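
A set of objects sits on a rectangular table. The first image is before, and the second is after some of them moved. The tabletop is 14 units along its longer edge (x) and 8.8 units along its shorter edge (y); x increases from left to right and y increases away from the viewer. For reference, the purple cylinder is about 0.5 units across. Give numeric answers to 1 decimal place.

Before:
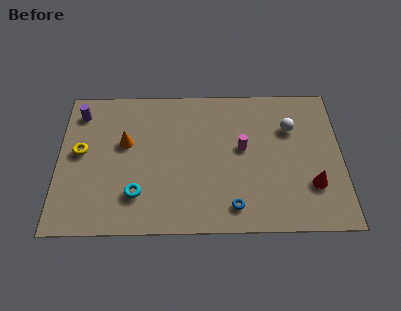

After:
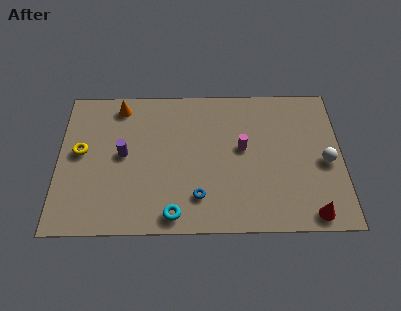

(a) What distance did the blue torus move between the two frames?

1.8

The blue torus was near (8.6, 1.4) before and (6.9, 2.0) after, so it travelled √(1.7² + 0.6²) ≈ 1.8 units.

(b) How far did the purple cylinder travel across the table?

3.4

From (1.0, 7.2) to (3.2, 4.6), the purple cylinder covered √(2.2² + 2.6²) ≈ 3.4 units.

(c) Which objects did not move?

the yellow torus and the magenta cylinder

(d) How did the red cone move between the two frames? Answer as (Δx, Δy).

(-0.1, -1.7)

From the two frames, the red cone sits at roughly (12.5, 2.6) before and (12.4, 0.9) after.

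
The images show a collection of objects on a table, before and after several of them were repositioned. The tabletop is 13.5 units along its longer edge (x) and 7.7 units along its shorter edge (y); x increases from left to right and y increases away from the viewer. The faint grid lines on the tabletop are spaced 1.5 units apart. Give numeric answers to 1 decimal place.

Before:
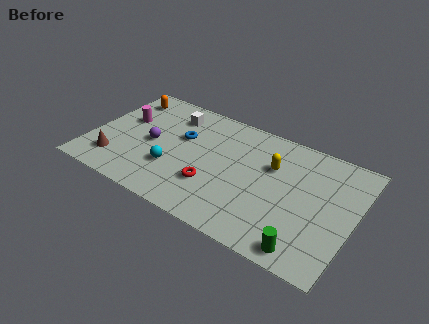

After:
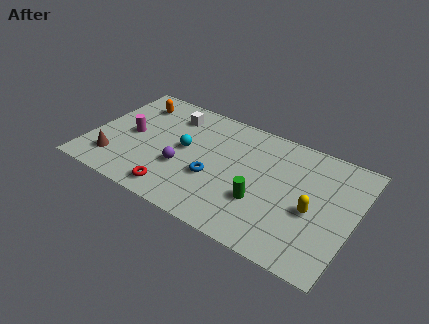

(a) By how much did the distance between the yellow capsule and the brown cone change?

+1.7

Before: roughly 8.4 units apart; after: 10.1. That's 1.7 units further apart.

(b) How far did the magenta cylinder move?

1.0

The magenta cylinder was near (1.5, 4.7) before and (2.0, 3.8) after, so it travelled √(0.5² + 0.9²) ≈ 1.0 units.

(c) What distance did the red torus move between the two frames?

2.1

The red torus was near (6.5, 2.4) before and (4.8, 1.1) after, so it travelled √(1.7² + 1.3²) ≈ 2.1 units.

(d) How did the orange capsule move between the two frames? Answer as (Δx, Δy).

(0.6, -0.2)

From the two frames, the orange capsule sits at roughly (1.2, 6.3) before and (1.8, 6.1) after.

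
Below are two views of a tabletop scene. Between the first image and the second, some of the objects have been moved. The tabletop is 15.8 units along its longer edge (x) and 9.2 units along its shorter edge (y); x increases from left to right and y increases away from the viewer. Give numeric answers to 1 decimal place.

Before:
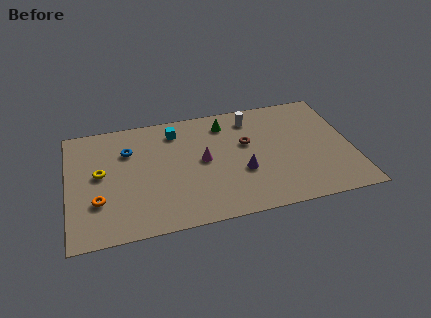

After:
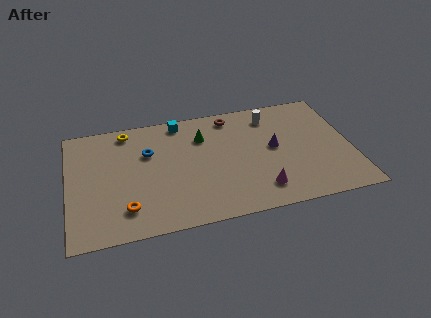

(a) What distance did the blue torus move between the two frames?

1.2

The blue torus moved from about (3.4, 6.5) to (4.5, 6.1), a distance of √(1.1² + 0.4²) ≈ 1.2.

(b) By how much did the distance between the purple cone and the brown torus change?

+1.6

The distance was about 2.2 in the first image and 3.8 in the second, so they moved 1.6 units further apart.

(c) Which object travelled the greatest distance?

the magenta cone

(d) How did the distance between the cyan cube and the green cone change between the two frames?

-0.9

Before: roughly 2.8 units apart; after: 1.9. That's 0.9 units closer together.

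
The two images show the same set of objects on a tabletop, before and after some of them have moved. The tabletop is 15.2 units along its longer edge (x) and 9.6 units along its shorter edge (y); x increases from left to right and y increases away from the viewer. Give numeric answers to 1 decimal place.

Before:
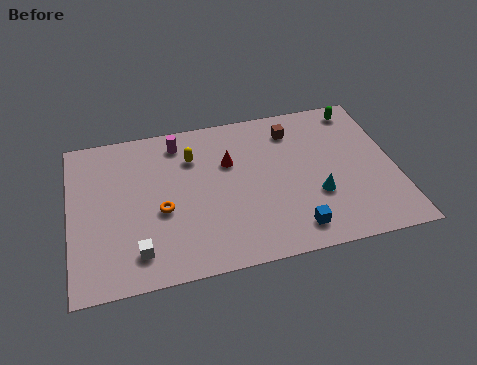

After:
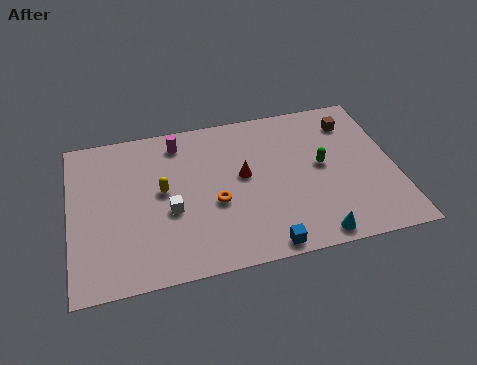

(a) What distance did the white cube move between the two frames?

2.6

The white cube moved from about (3.0, 1.8) to (4.6, 3.9), a distance of √(1.6² + 2.1²) ≈ 2.6.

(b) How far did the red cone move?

1.2

From (7.5, 6.3) to (8.1, 5.3), the red cone covered √(0.6² + 1.0²) ≈ 1.2 units.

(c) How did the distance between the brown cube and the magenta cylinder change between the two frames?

+2.8

They were about 5.4 units apart before and 8.2 after — 2.8 units further apart.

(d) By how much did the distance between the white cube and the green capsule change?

-5.4

Before: roughly 12.7 units apart; after: 7.3. That's 5.4 units closer together.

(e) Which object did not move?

the magenta cylinder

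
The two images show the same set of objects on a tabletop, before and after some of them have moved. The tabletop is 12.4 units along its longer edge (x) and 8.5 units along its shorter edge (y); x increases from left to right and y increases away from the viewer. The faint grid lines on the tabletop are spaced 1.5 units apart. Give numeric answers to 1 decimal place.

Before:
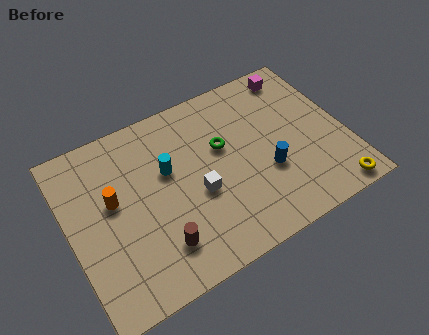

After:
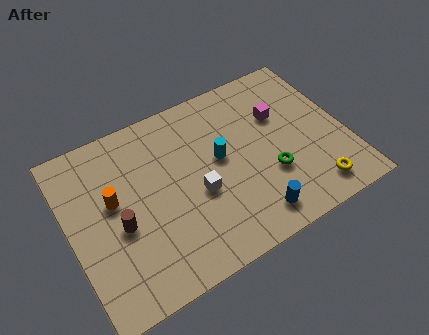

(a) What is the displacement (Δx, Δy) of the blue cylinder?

(-1.0, -1.8)

The blue cylinder was at about (8.7, 3.1) and moved to about (7.7, 1.3).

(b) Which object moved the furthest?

the green torus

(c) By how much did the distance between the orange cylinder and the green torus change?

+2.1

They were about 5.0 units apart before and 7.1 after — 2.1 units further apart.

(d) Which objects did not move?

the white cube and the orange cylinder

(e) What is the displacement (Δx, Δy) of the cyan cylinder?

(2.3, -0.5)

The cyan cylinder was at about (4.5, 5.2) and moved to about (6.8, 4.7).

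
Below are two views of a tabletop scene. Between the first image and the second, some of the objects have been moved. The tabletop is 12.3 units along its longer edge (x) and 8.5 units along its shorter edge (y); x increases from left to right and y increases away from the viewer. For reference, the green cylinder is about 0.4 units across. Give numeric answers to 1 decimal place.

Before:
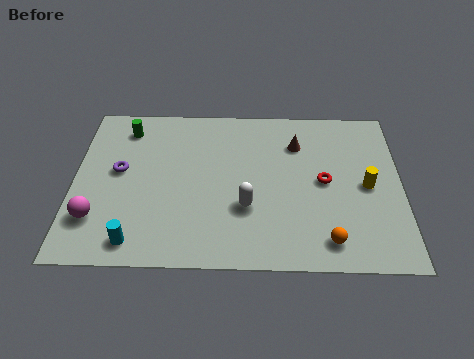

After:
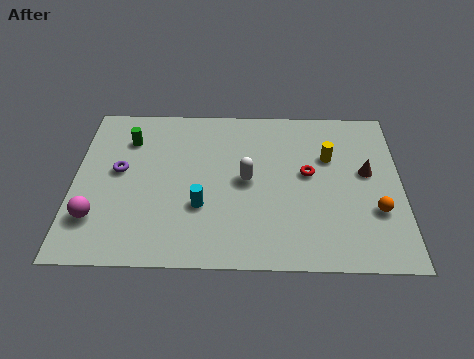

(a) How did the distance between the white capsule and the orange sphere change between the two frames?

+1.6

The distance was about 3.4 in the first image and 5.0 in the second, so they moved 1.6 units further apart.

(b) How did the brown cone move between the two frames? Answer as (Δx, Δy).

(2.6, -1.5)

From the two frames, the brown cone sits at roughly (8.4, 6.3) before and (11.0, 4.8) after.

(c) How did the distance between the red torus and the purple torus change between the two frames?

-0.6

Before: roughly 7.7 units apart; after: 7.1. That's 0.6 units closer together.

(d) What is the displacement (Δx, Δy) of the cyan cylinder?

(2.4, 1.8)

The cyan cylinder started near (2.4, 1.1) and ended near (4.8, 2.9).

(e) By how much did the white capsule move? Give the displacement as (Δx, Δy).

(0.0, 1.4)

The white capsule was at about (6.5, 2.9) and moved to about (6.5, 4.3).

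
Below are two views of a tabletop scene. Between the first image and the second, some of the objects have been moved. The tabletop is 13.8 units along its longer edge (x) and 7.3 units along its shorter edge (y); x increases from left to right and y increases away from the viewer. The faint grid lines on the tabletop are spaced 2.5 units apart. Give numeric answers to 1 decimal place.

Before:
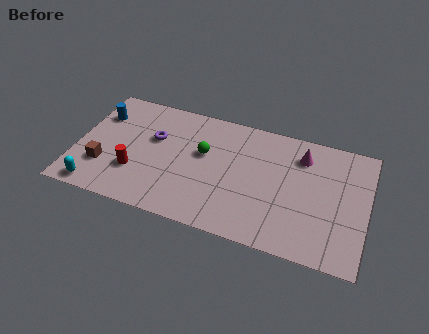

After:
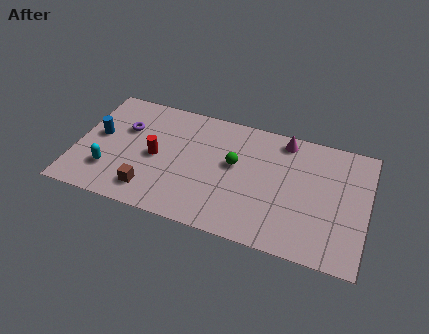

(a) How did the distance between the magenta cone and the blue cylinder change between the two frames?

-0.7

Before: roughly 9.7 units apart; after: 9.0. That's 0.7 units closer together.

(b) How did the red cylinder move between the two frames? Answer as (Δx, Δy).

(0.9, 1.2)

From the two frames, the red cylinder sits at roughly (2.9, 2.3) before and (3.8, 3.5) after.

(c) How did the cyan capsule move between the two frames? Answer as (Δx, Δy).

(0.5, 1.2)

The cyan capsule was at about (1.2, 0.8) and moved to about (1.7, 2.0).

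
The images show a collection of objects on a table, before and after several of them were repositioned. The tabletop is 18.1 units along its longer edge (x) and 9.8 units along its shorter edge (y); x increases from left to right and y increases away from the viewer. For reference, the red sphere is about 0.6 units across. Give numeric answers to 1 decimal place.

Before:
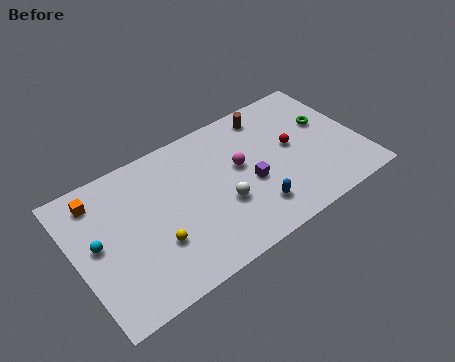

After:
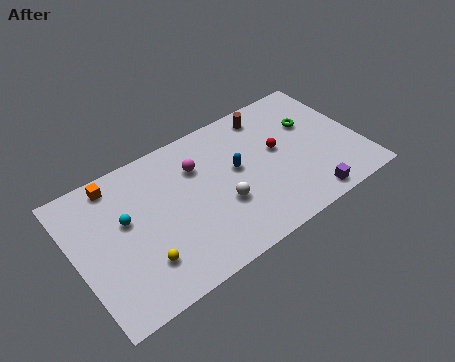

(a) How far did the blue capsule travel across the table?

3.3

The blue capsule was near (10.8, 2.2) before and (10.3, 5.5) after, so it travelled √(0.5² + 3.3²) ≈ 3.3 units.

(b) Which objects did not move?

the white sphere and the brown cylinder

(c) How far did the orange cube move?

1.3

The orange cube moved from about (1.8, 8.1) to (3.0, 8.6), a distance of √(1.2² + 0.5²) ≈ 1.3.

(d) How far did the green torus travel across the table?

1.0

The green torus moved from about (16.3, 6.0) to (15.4, 6.4), a distance of √(0.9² + 0.4²) ≈ 1.0.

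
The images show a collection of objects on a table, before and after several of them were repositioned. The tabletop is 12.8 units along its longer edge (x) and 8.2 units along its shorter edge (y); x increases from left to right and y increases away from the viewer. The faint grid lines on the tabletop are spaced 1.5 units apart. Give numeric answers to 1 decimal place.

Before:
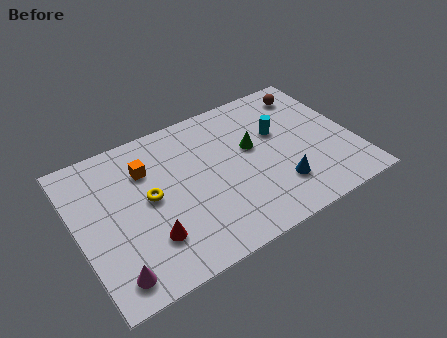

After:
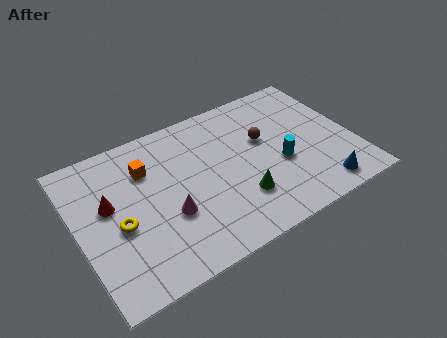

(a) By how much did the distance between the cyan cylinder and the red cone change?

+0.8

The distance was about 7.1 in the first image and 7.9 in the second, so they moved 0.8 units further apart.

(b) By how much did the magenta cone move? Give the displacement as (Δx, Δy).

(2.8, 1.8)

From the two frames, the magenta cone sits at roughly (1.2, 1.2) before and (4.0, 3.0) after.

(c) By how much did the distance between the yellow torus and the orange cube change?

+1.3

The distance was about 1.6 in the first image and 2.9 in the second, so they moved 1.3 units further apart.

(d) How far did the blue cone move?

2.1

The blue cone was near (9.0, 2.1) before and (10.8, 1.1) after, so it travelled √(1.8² + 1.0²) ≈ 2.1 units.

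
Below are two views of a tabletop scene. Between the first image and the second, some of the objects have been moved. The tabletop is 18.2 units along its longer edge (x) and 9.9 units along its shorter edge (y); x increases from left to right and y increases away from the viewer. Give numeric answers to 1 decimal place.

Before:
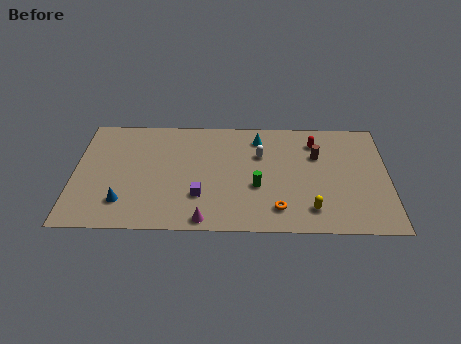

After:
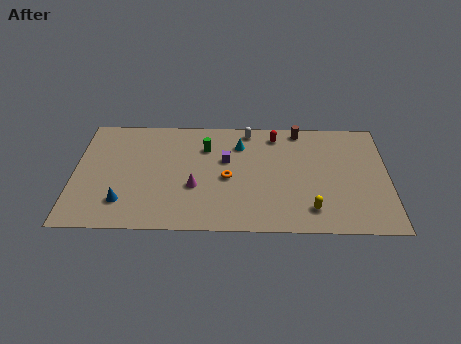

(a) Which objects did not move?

the yellow capsule and the blue cone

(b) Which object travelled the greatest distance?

the green cylinder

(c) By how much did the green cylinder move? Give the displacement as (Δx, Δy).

(-3.0, 3.4)

From the two frames, the green cylinder sits at roughly (10.6, 3.8) before and (7.6, 7.2) after.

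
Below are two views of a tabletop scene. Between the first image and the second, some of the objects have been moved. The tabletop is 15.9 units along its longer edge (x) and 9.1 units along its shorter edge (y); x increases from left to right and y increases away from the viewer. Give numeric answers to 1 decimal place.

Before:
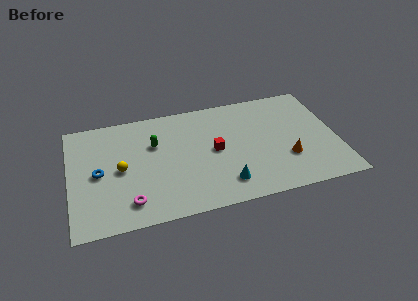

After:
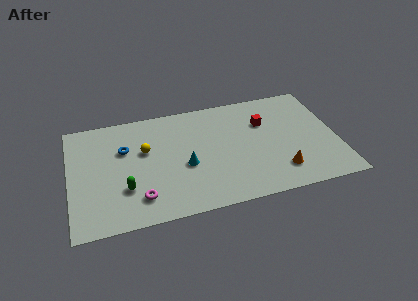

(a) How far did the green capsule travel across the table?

3.7

The green capsule was near (5.1, 6.0) before and (3.2, 2.8) after, so it travelled √(1.9² + 3.2²) ≈ 3.7 units.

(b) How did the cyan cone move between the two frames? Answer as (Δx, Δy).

(-2.2, 2.0)

The cyan cone was at about (9.0, 1.8) and moved to about (6.8, 3.8).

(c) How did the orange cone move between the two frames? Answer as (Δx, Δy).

(-0.5, -0.9)

The orange cone started near (12.8, 2.9) and ended near (12.3, 2.0).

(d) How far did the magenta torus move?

0.6

The magenta torus moved from about (3.4, 1.7) to (4.0, 1.9), a distance of √(0.6² + 0.2²) ≈ 0.6.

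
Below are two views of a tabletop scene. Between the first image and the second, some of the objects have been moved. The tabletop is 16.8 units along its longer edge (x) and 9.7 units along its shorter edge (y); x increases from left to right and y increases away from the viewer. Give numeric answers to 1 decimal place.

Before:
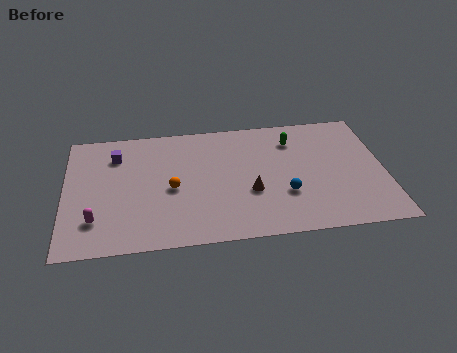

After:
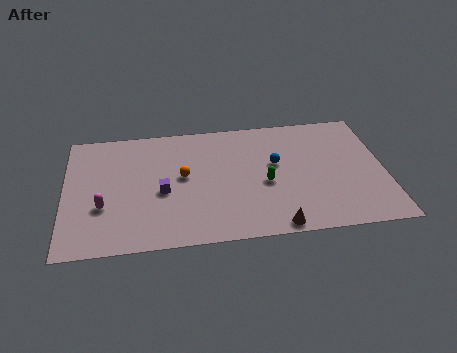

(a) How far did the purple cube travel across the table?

4.0

From (2.7, 7.4) to (5.1, 4.2), the purple cube covered √(2.4² + 3.2²) ≈ 4.0 units.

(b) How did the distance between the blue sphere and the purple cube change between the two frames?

-3.6

Before: roughly 9.8 units apart; after: 6.2. That's 3.6 units closer together.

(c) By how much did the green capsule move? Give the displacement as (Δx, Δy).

(-1.6, -3.3)

The green capsule was at about (12.1, 7.5) and moved to about (10.5, 4.2).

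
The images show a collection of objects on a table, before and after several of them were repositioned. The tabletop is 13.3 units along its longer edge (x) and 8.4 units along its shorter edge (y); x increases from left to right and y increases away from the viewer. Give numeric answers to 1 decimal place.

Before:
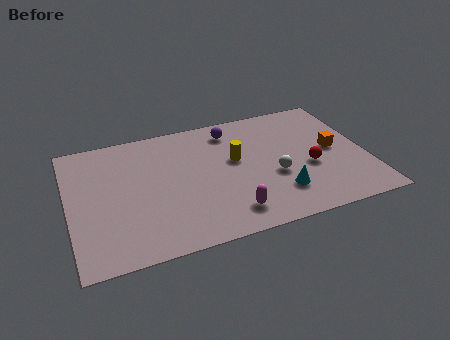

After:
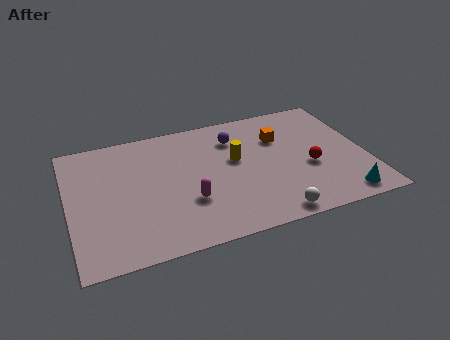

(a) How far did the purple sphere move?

0.6

The purple sphere moved from about (7.5, 7.0) to (7.6, 6.4), a distance of √(0.1² + 0.6²) ≈ 0.6.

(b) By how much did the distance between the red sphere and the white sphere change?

+1.7

The distance was about 1.6 in the first image and 3.3 in the second, so they moved 1.7 units further apart.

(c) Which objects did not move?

the yellow cylinder and the red sphere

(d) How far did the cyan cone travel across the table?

2.9

The cyan cone moved from about (9.2, 2.1) to (11.9, 1.0), a distance of √(2.7² + 1.1²) ≈ 2.9.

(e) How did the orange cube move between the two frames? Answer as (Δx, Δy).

(-2.3, 1.5)

From the two frames, the orange cube sits at roughly (11.9, 4.3) before and (9.6, 5.8) after.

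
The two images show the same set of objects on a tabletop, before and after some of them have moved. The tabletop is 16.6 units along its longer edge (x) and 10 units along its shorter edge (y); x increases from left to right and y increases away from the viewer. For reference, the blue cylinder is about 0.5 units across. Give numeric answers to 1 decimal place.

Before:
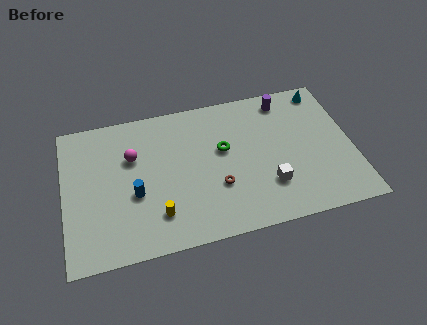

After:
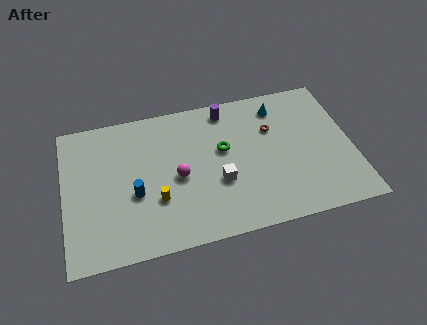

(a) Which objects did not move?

the green torus and the blue cylinder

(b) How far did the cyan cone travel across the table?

2.8

The cyan cone moved from about (15.3, 8.8) to (12.6, 8.2), a distance of √(2.7² + 0.6²) ≈ 2.8.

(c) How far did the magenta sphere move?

3.2

From (4.0, 6.6) to (6.5, 4.6), the magenta sphere covered √(2.5² + 2.0²) ≈ 3.2 units.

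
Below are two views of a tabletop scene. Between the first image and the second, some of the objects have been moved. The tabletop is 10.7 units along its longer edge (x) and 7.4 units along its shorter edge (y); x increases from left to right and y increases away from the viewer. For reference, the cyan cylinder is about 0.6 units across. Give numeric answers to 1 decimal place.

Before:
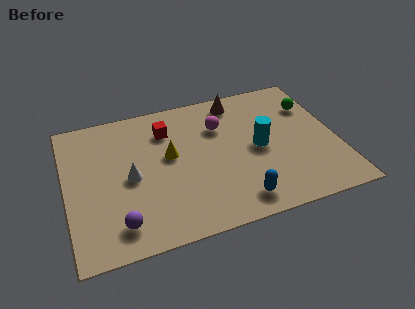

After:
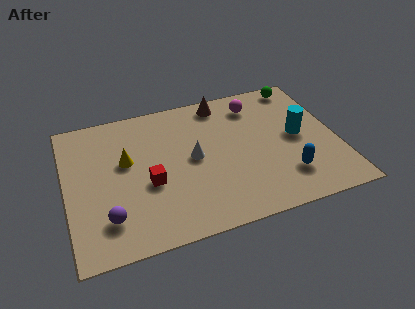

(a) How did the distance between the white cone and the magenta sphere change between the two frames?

-0.6

Before: roughly 4.1 units apart; after: 3.5. That's 0.6 units closer together.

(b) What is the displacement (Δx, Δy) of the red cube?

(-0.9, -2.6)

From the two frames, the red cube sits at roughly (4.1, 5.6) before and (3.2, 3.0) after.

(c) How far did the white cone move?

2.5

From (2.5, 3.5) to (5.0, 3.8), the white cone covered √(2.5² + 0.3²) ≈ 2.5 units.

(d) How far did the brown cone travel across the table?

0.6

From (7.0, 6.4) to (6.4, 6.5), the brown cone covered √(0.6² + 0.1²) ≈ 0.6 units.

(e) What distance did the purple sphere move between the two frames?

0.6

From (1.9, 1.3) to (1.5, 1.7), the purple sphere covered √(0.4² + 0.4²) ≈ 0.6 units.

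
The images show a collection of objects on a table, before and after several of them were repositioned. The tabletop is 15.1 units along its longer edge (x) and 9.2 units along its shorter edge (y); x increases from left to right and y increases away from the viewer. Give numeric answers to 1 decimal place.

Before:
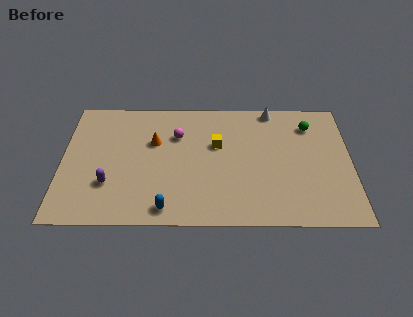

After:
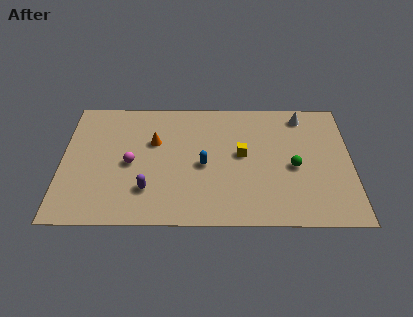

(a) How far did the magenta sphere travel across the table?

3.2

From (6.0, 6.4) to (3.6, 4.3), the magenta sphere covered √(2.4² + 2.1²) ≈ 3.2 units.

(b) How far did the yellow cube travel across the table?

1.5

The yellow cube moved from about (8.1, 5.7) to (9.4, 5.0), a distance of √(1.3² + 0.7²) ≈ 1.5.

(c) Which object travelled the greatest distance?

the blue capsule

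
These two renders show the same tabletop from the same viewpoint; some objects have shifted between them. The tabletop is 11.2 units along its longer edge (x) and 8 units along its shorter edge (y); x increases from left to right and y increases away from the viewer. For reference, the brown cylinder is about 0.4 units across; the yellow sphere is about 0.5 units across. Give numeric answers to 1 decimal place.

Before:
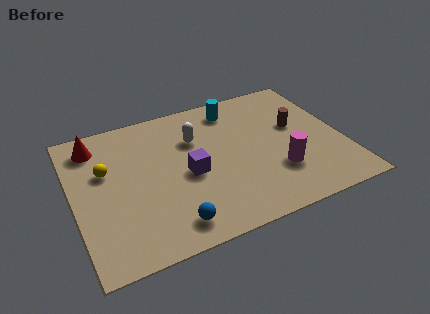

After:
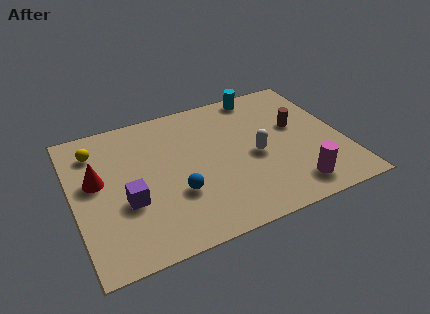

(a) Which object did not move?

the brown cylinder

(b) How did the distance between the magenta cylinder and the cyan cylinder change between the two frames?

+1.4

The distance was about 4.5 in the first image and 5.9 in the second, so they moved 1.4 units further apart.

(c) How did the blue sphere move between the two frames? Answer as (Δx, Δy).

(0.4, 1.5)

From the two frames, the blue sphere sits at roughly (3.7, 1.2) before and (4.1, 2.7) after.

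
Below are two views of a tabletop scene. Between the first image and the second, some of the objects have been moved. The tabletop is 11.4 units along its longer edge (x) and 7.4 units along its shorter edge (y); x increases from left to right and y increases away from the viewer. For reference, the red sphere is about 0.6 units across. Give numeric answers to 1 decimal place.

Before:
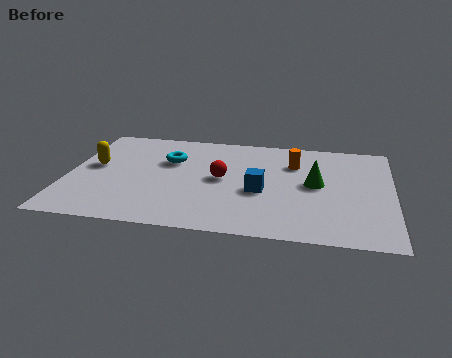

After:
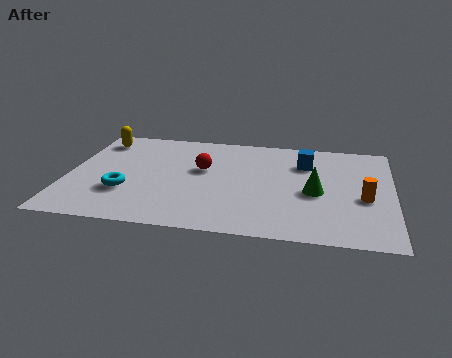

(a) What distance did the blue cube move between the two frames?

2.7

The blue cube was near (6.8, 3.1) before and (8.3, 5.4) after, so it travelled √(1.5² + 2.3²) ≈ 2.7 units.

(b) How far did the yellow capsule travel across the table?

2.0

The yellow capsule moved from about (0.9, 4.1) to (0.9, 6.1), a distance of √(0.0² + 2.0²) ≈ 2.0.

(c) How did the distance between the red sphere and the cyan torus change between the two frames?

+1.1

Before: roughly 2.2 units apart; after: 3.3. That's 1.1 units further apart.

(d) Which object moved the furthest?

the orange cylinder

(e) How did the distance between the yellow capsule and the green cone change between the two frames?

+0.5

The distance was about 7.8 in the first image and 8.3 in the second, so they moved 0.5 units further apart.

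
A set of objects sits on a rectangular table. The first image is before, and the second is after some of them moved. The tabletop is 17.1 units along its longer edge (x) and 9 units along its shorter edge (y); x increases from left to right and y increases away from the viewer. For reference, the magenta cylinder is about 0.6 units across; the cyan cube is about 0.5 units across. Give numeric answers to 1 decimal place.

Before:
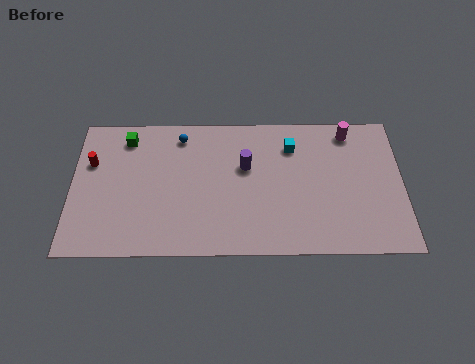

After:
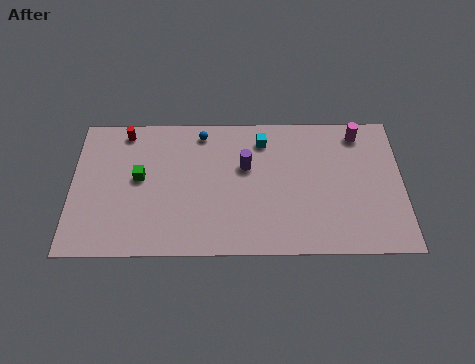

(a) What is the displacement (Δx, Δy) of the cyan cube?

(-1.5, 0.4)

The cyan cube started near (11.4, 6.9) and ended near (9.9, 7.3).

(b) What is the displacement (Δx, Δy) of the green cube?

(0.7, -2.6)

The green cube started near (2.8, 7.5) and ended near (3.5, 4.9).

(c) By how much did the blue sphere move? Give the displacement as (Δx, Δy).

(1.1, 0.2)

From the two frames, the blue sphere sits at roughly (5.6, 7.6) before and (6.7, 7.8) after.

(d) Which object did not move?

the purple cylinder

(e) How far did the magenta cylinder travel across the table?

0.5

The magenta cylinder was near (14.4, 7.8) before and (14.9, 7.7) after, so it travelled √(0.5² + 0.1²) ≈ 0.5 units.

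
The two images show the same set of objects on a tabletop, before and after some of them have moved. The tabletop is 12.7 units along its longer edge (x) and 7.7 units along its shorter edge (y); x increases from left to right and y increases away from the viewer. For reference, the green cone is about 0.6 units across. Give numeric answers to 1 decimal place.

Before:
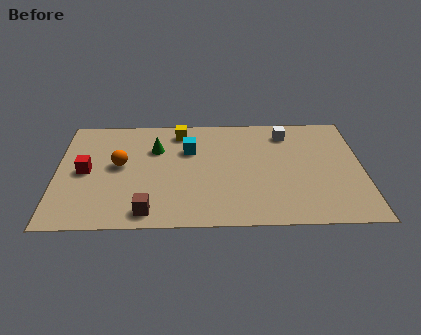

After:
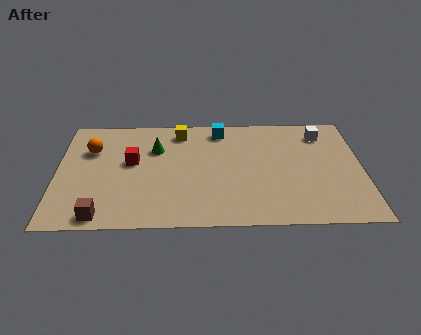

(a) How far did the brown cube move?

1.9

The brown cube was near (3.8, 1.0) before and (1.9, 0.8) after, so it travelled √(1.9² + 0.2²) ≈ 1.9 units.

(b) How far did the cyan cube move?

1.9

From (5.5, 5.2) to (6.8, 6.6), the cyan cube covered √(1.3² + 1.4²) ≈ 1.9 units.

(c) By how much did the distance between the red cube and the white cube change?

-0.6

The distance was about 8.8 in the first image and 8.2 in the second, so they moved 0.6 units closer together.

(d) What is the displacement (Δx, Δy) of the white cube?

(1.5, -0.1)

The white cube was at about (9.6, 6.3) and moved to about (11.1, 6.2).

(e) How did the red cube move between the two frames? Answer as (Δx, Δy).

(1.9, 0.6)

From the two frames, the red cube sits at roughly (1.2, 3.8) before and (3.1, 4.4) after.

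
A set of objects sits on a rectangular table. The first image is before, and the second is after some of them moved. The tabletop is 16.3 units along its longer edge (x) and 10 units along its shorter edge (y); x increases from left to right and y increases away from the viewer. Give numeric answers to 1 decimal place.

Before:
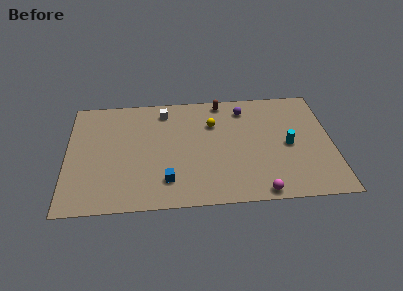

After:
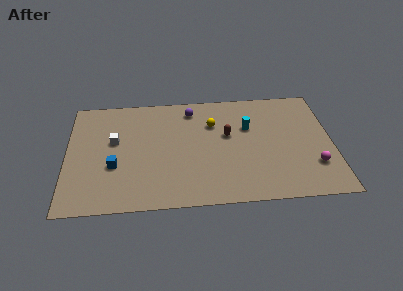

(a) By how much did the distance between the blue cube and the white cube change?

-4.0

The distance was about 6.2 in the first image and 2.2 in the second, so they moved 4.0 units closer together.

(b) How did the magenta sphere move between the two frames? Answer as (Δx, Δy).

(3.4, 2.0)

The magenta sphere was at about (11.7, 0.8) and moved to about (15.1, 2.8).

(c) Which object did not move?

the yellow sphere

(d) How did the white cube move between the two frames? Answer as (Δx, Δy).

(-3.1, -2.5)

The white cube was at about (6.0, 8.4) and moved to about (2.9, 5.9).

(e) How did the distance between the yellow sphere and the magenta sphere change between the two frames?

+0.6

The distance was about 6.8 in the first image and 7.4 in the second, so they moved 0.6 units further apart.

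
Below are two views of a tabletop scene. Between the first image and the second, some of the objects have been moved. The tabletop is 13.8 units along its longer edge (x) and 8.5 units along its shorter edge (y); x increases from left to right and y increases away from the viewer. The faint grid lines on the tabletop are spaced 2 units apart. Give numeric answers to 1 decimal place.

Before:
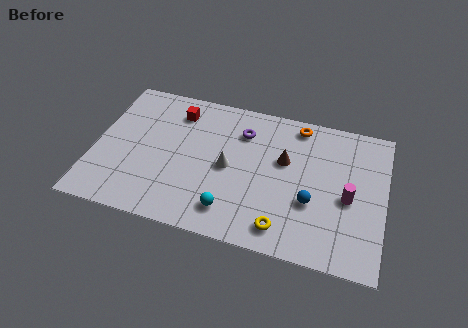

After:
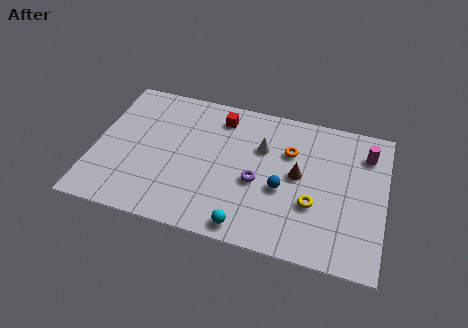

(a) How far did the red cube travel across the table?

2.1

From (3.7, 6.8) to (5.8, 7.0), the red cube covered √(2.1² + 0.2²) ≈ 2.1 units.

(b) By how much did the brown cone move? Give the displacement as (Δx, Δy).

(0.7, -0.7)

From the two frames, the brown cone sits at roughly (9.0, 5.2) before and (9.7, 4.5) after.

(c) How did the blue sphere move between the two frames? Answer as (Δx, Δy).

(-1.4, 0.4)

The blue sphere was at about (10.4, 3.1) and moved to about (9.0, 3.5).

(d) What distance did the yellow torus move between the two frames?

2.1

From (9.2, 1.3) to (10.5, 3.0), the yellow torus covered √(1.3² + 1.7²) ≈ 2.1 units.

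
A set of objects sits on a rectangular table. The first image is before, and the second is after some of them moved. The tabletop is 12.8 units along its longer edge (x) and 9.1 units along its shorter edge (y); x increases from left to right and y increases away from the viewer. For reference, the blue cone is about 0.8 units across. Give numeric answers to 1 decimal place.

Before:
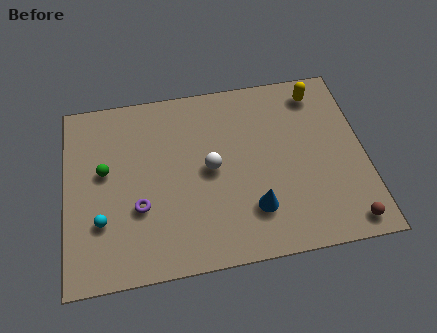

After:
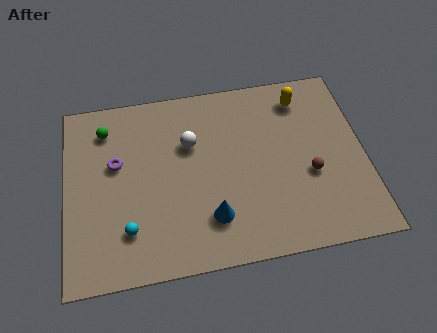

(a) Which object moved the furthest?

the brown sphere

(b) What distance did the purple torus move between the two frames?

2.5

From (3.1, 3.2) to (2.2, 5.5), the purple torus covered √(0.9² + 2.3²) ≈ 2.5 units.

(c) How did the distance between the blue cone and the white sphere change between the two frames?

+1.0

The distance was about 2.9 in the first image and 3.9 in the second, so they moved 1.0 units further apart.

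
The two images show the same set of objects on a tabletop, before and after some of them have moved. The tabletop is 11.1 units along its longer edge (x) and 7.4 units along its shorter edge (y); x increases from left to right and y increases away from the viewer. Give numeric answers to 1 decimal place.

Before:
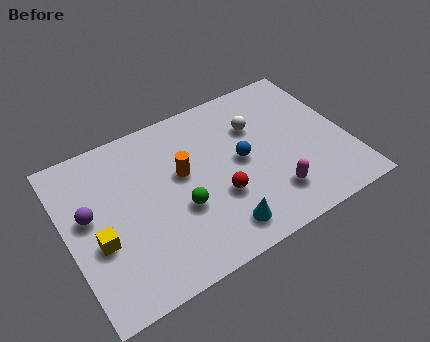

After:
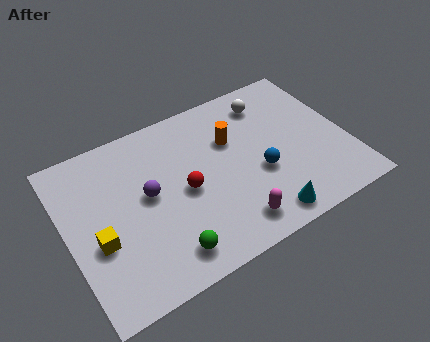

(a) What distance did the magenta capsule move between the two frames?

1.8

The magenta capsule moved from about (7.8, 1.7) to (6.1, 1.2), a distance of √(1.7² + 0.5²) ≈ 1.8.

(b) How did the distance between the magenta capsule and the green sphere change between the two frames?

-1.1

They were about 3.7 units apart before and 2.6 after — 1.1 units closer together.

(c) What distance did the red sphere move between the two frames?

1.5

The red sphere moved from about (5.8, 2.6) to (4.6, 3.5), a distance of √(1.2² + 0.9²) ≈ 1.5.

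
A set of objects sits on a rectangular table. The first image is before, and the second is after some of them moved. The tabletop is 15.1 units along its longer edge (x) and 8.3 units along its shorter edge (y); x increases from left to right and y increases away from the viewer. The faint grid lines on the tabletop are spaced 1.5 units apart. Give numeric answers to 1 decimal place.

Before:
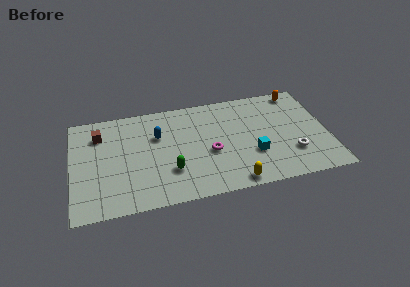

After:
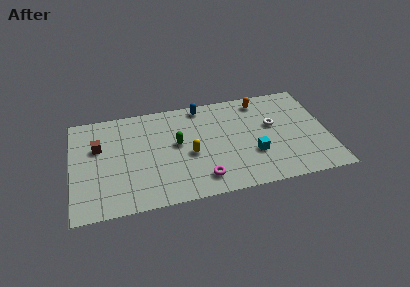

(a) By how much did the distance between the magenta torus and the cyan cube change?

+0.8

They were about 2.6 units apart before and 3.4 after — 0.8 units further apart.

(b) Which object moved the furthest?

the yellow capsule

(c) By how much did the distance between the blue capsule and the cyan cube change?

-0.7

Before: roughly 6.1 units apart; after: 5.4. That's 0.7 units closer together.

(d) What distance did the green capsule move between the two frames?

2.2

The green capsule moved from about (5.7, 2.5) to (6.2, 4.6), a distance of √(0.5² + 2.1²) ≈ 2.2.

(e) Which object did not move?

the cyan cube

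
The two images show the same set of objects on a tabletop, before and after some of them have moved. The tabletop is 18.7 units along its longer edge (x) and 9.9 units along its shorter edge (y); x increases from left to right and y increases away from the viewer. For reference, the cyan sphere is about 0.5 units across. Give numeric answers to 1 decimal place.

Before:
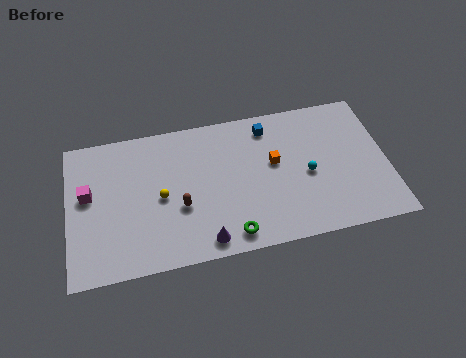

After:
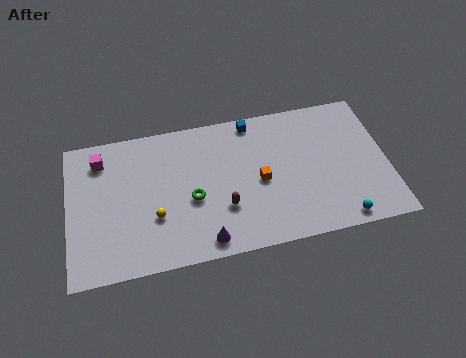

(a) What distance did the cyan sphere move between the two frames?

3.9

The cyan sphere was near (14.0, 4.5) before and (15.7, 1.0) after, so it travelled √(1.7² + 3.5²) ≈ 3.9 units.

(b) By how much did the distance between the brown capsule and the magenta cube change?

+2.9

They were about 5.6 units apart before and 8.5 after — 2.9 units further apart.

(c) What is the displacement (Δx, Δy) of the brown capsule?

(2.5, -0.6)

From the two frames, the brown capsule sits at roughly (6.5, 3.8) before and (9.0, 3.2) after.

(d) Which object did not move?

the purple cone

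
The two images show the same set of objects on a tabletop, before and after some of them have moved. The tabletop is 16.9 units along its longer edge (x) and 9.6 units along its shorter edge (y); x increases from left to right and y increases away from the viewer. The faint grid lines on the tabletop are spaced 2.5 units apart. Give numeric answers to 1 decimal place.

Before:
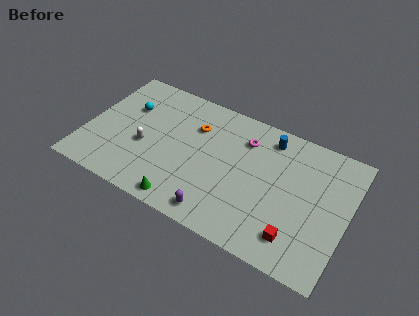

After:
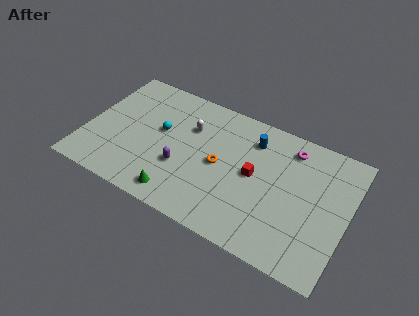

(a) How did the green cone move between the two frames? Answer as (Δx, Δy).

(-0.4, 0.3)

The green cone started near (6.9, 1.0) and ended near (6.5, 1.3).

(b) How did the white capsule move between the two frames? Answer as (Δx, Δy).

(2.6, 2.7)

The white capsule started near (3.9, 3.9) and ended near (6.5, 6.6).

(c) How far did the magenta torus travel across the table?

3.0

From (10.0, 7.3) to (12.9, 8.0), the magenta torus covered √(2.9² + 0.7²) ≈ 3.0 units.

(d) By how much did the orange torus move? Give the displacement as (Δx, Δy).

(1.9, -2.1)

The orange torus started near (6.8, 6.8) and ended near (8.7, 4.7).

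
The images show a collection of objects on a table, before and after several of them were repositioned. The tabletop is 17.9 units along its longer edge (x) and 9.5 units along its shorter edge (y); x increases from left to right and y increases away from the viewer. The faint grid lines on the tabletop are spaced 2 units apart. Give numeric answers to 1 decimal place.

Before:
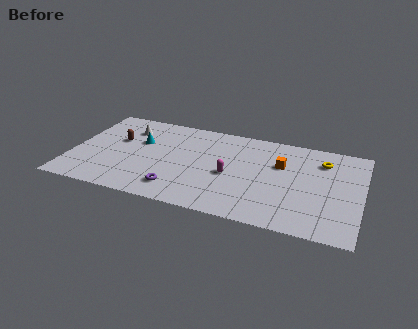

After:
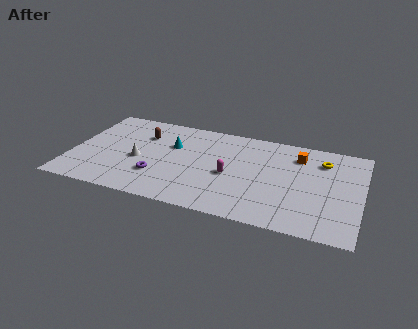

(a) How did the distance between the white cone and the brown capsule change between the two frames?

+1.2

The distance was about 1.5 in the first image and 2.7 in the second, so they moved 1.2 units further apart.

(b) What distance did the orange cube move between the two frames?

1.6

From (12.9, 6.2) to (13.9, 7.4), the orange cube covered √(1.0² + 1.2²) ≈ 1.6 units.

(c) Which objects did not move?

the magenta capsule and the yellow torus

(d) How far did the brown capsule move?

1.8

The brown capsule moved from about (2.7, 5.8) to (4.2, 6.8), a distance of √(1.5² + 1.0²) ≈ 1.8.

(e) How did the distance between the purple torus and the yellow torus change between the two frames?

+0.7

The distance was about 10.2 in the first image and 10.9 in the second, so they moved 0.7 units further apart.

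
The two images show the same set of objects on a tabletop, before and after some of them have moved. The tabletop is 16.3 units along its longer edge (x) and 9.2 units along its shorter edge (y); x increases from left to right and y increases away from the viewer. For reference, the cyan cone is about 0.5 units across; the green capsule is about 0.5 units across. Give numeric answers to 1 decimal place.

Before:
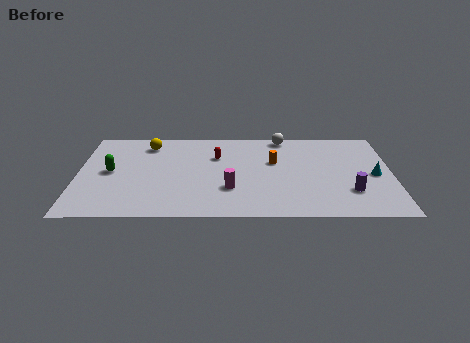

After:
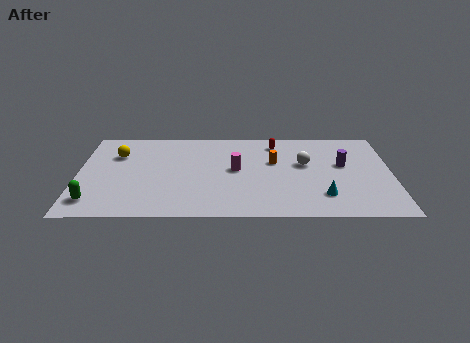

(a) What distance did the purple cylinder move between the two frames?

2.8

The purple cylinder was near (14.1, 2.6) before and (13.8, 5.4) after, so it travelled √(0.3² + 2.8²) ≈ 2.8 units.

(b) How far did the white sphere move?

3.1

The white sphere was near (10.7, 8.4) before and (11.8, 5.5) after, so it travelled √(1.1² + 2.9²) ≈ 3.1 units.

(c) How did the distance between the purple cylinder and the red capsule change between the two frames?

-3.6

They were about 7.8 units apart before and 4.2 after — 3.6 units closer together.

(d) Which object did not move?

the orange cylinder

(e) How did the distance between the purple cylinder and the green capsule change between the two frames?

+0.8

The distance was about 12.6 in the first image and 13.4 in the second, so they moved 0.8 units further apart.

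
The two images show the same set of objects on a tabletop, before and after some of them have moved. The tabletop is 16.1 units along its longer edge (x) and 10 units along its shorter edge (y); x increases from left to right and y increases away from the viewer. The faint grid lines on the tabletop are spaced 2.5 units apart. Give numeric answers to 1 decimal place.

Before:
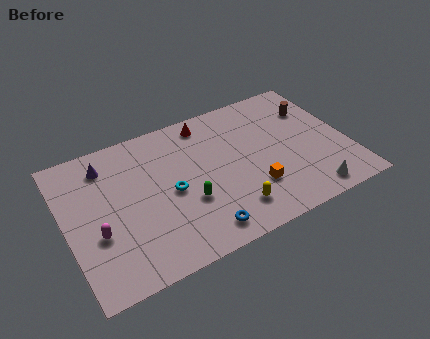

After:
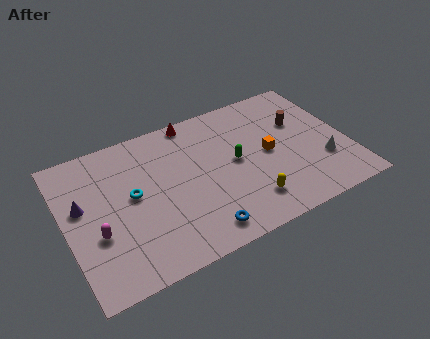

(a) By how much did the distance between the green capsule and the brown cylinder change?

-4.5

The distance was about 8.7 in the first image and 4.2 in the second, so they moved 4.5 units closer together.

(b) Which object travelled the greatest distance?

the green capsule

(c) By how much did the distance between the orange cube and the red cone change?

-0.4

The distance was about 6.1 in the first image and 5.7 in the second, so they moved 0.4 units closer together.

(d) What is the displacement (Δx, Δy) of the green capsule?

(3.0, 1.6)

The green capsule was at about (6.7, 3.6) and moved to about (9.7, 5.2).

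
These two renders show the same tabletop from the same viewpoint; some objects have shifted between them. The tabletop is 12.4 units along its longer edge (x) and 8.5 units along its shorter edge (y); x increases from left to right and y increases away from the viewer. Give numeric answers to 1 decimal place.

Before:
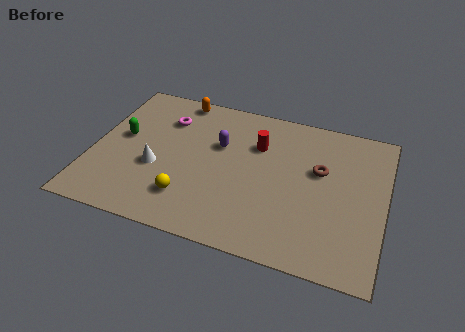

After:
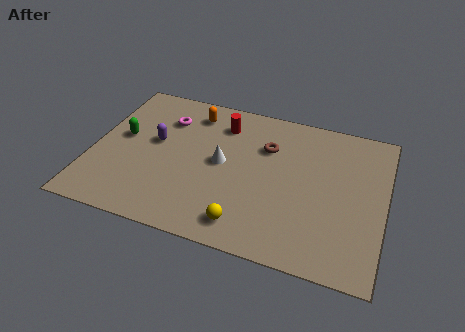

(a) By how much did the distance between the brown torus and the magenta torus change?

-2.4

The distance was about 6.8 in the first image and 4.4 in the second, so they moved 2.4 units closer together.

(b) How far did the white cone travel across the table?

2.9

The white cone moved from about (2.8, 3.3) to (5.5, 4.4), a distance of √(2.7² + 1.1²) ≈ 2.9.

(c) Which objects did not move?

the magenta torus and the green capsule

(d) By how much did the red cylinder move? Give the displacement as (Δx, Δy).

(-1.6, 0.8)

The red cylinder was at about (6.9, 5.9) and moved to about (5.3, 6.7).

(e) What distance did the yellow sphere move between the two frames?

2.6

From (4.3, 2.0) to (6.8, 1.3), the yellow sphere covered √(2.5² + 0.7²) ≈ 2.6 units.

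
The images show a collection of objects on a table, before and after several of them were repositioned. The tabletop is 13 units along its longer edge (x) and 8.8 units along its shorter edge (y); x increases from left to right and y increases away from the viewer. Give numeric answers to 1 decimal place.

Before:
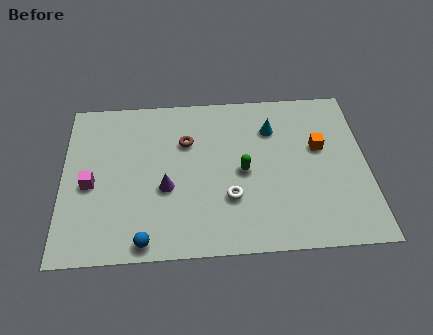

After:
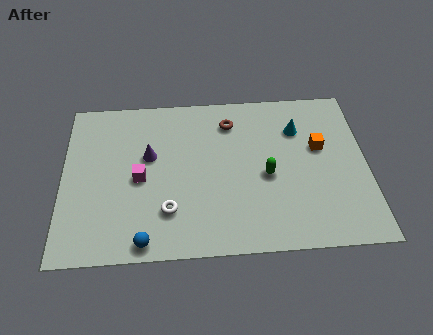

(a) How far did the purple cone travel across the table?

1.9

The purple cone was near (4.4, 3.5) before and (3.7, 5.3) after, so it travelled √(0.7² + 1.8²) ≈ 1.9 units.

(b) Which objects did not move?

the orange cube and the blue sphere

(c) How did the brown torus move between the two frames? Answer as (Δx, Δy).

(1.9, 1.0)

From the two frames, the brown torus sits at roughly (5.3, 6.0) before and (7.2, 7.0) after.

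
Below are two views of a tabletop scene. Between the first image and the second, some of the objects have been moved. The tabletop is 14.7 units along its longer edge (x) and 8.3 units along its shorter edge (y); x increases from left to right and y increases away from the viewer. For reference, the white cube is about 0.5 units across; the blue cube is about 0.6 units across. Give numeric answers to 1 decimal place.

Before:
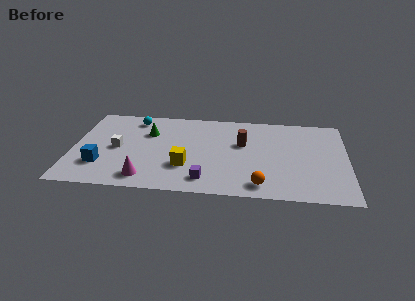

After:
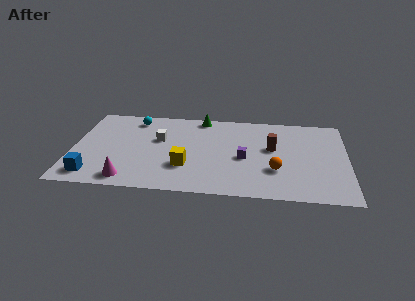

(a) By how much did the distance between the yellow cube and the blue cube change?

+0.6

They were about 4.5 units apart before and 5.1 after — 0.6 units further apart.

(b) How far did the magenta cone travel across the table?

0.9

The magenta cone was near (4.0, 1.3) before and (3.1, 1.1) after, so it travelled √(0.9² + 0.2²) ≈ 0.9 units.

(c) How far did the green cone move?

3.3

The green cone moved from about (4.0, 5.7) to (6.8, 7.5), a distance of √(2.8² + 1.8²) ≈ 3.3.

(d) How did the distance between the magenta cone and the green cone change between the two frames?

+3.0

Before: roughly 4.4 units apart; after: 7.4. That's 3.0 units further apart.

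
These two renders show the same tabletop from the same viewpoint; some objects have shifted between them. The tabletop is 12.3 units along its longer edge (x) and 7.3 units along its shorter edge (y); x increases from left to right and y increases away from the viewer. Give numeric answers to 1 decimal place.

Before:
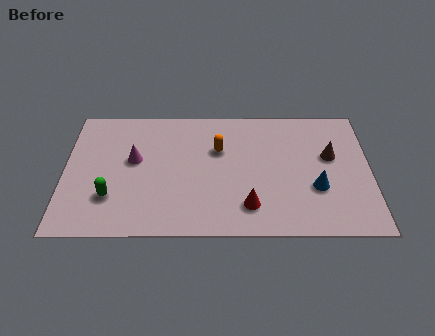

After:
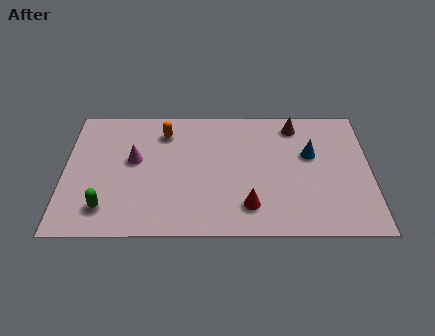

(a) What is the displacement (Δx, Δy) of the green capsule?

(-0.2, -0.6)

The green capsule was at about (1.9, 2.1) and moved to about (1.7, 1.5).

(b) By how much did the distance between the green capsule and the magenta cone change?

+0.6

They were about 2.3 units apart before and 2.9 after — 0.6 units further apart.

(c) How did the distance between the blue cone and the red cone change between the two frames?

+0.9

The distance was about 2.9 in the first image and 3.8 in the second, so they moved 0.9 units further apart.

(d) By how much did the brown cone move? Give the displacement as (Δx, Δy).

(-1.4, 1.8)

The brown cone started near (10.7, 4.4) and ended near (9.3, 6.2).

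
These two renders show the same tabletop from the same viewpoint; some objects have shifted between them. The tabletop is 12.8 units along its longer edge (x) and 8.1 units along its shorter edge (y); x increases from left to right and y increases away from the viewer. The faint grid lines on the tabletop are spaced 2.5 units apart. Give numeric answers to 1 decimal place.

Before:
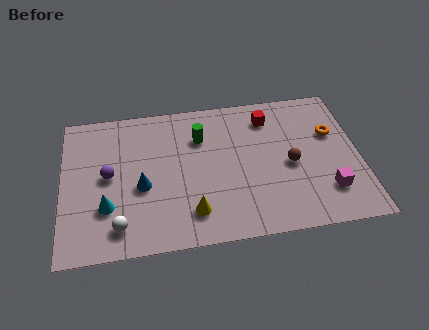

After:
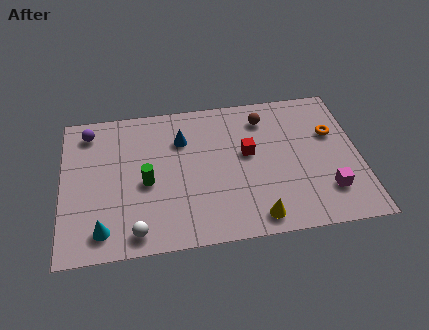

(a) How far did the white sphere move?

0.8

From (2.4, 1.4) to (3.1, 1.0), the white sphere covered √(0.7² + 0.4²) ≈ 0.8 units.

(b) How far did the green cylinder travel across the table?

3.3

The green cylinder was near (6.0, 5.8) before and (3.6, 3.6) after, so it travelled √(2.4² + 2.2²) ≈ 3.3 units.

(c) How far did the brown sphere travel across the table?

3.0

The brown sphere moved from about (9.8, 3.7) to (8.8, 6.5), a distance of √(1.0² + 2.8²) ≈ 3.0.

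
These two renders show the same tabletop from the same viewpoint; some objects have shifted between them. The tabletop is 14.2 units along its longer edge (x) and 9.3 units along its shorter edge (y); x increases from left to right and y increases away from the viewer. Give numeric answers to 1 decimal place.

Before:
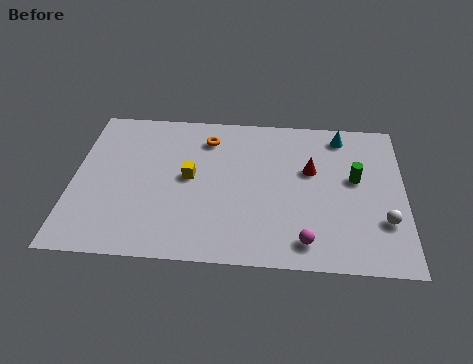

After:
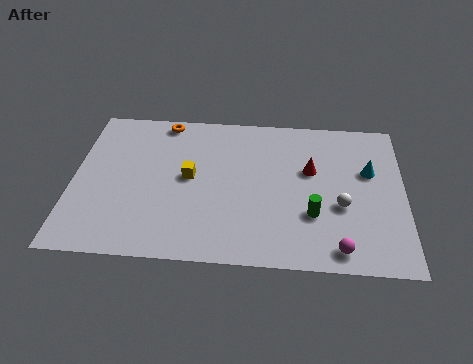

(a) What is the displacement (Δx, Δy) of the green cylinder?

(-1.8, -2.3)

The green cylinder was at about (12.1, 5.3) and moved to about (10.3, 3.0).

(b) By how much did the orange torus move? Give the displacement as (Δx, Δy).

(-1.9, 1.0)

The orange torus started near (5.7, 7.4) and ended near (3.8, 8.4).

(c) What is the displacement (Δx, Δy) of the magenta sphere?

(1.4, -0.3)

The magenta sphere was at about (10.0, 1.4) and moved to about (11.4, 1.1).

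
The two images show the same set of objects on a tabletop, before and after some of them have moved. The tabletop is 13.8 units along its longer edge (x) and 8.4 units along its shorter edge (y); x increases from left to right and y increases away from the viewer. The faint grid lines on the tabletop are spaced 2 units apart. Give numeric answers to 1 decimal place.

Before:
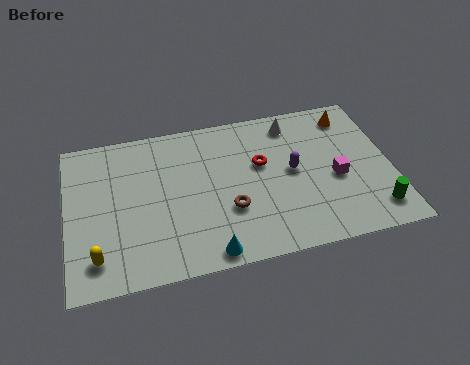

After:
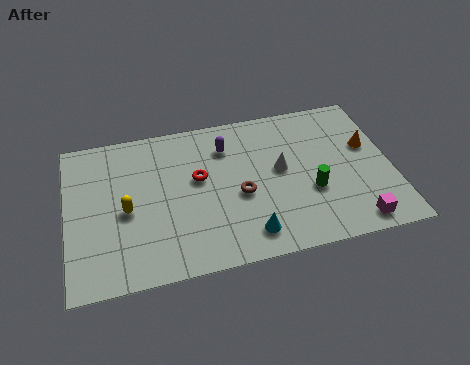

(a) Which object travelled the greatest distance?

the purple capsule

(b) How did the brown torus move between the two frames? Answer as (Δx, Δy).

(0.5, 0.7)

The brown torus was at about (6.8, 2.9) and moved to about (7.3, 3.6).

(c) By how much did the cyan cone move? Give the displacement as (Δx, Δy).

(1.7, 0.6)

From the two frames, the cyan cone sits at roughly (5.8, 0.8) before and (7.5, 1.4) after.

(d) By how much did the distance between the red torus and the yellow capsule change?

-4.6

They were about 7.9 units apart before and 3.3 after — 4.6 units closer together.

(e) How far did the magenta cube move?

2.7

From (11.4, 3.6) to (12.0, 1.0), the magenta cube covered √(0.6² + 2.6²) ≈ 2.7 units.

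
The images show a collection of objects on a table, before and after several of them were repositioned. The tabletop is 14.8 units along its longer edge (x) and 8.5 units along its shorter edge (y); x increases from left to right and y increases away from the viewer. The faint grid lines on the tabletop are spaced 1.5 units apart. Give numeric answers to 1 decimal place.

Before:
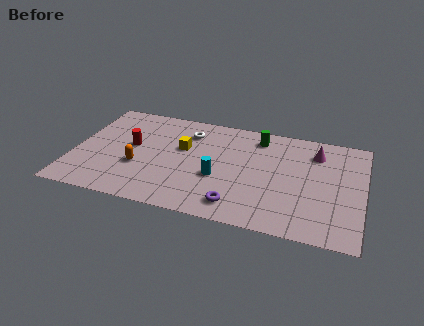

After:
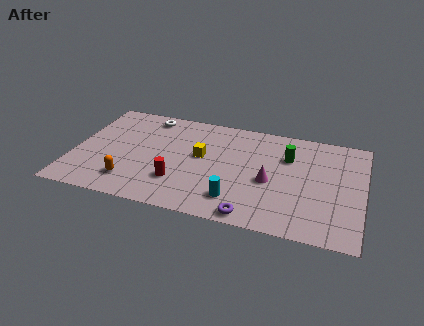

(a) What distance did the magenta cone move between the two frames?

3.6

The magenta cone moved from about (12.3, 6.6) to (10.1, 3.7), a distance of √(2.2² + 2.9²) ≈ 3.6.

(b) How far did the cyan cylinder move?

1.8

The cyan cylinder moved from about (7.5, 3.3) to (8.5, 1.8), a distance of √(1.0² + 1.5²) ≈ 1.8.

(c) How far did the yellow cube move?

1.1

From (5.5, 5.2) to (6.5, 4.8), the yellow cube covered √(1.0² + 0.4²) ≈ 1.1 units.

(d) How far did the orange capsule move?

1.3

The orange capsule was near (3.4, 3.1) before and (3.1, 1.8) after, so it travelled √(0.3² + 1.3²) ≈ 1.3 units.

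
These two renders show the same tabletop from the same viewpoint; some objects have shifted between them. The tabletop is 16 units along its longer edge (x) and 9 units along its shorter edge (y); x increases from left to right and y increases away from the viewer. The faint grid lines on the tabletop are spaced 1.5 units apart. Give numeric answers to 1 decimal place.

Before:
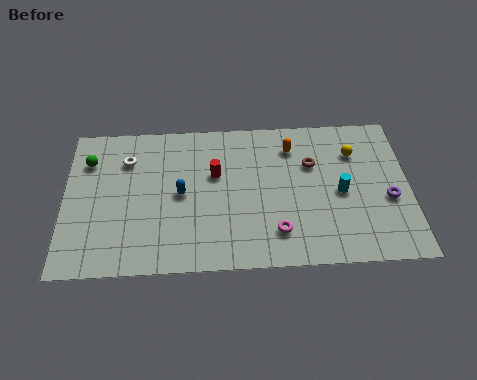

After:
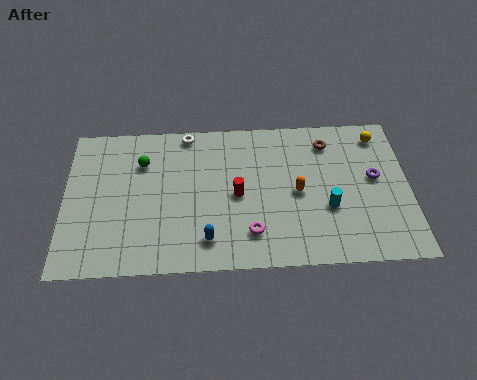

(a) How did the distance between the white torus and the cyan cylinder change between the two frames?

-2.1

They were about 10.2 units apart before and 8.1 after — 2.1 units closer together.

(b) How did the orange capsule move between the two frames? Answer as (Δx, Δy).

(0.2, -2.8)

From the two frames, the orange capsule sits at roughly (10.6, 7.1) before and (10.8, 4.3) after.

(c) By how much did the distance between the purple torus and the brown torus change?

-1.1

Before: roughly 4.2 units apart; after: 3.1. That's 1.1 units closer together.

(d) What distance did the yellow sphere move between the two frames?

1.6

The yellow sphere moved from about (13.5, 6.6) to (14.7, 7.6), a distance of √(1.2² + 1.0²) ≈ 1.6.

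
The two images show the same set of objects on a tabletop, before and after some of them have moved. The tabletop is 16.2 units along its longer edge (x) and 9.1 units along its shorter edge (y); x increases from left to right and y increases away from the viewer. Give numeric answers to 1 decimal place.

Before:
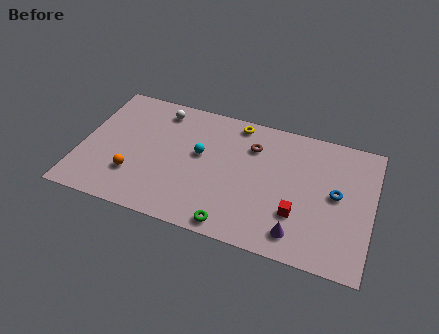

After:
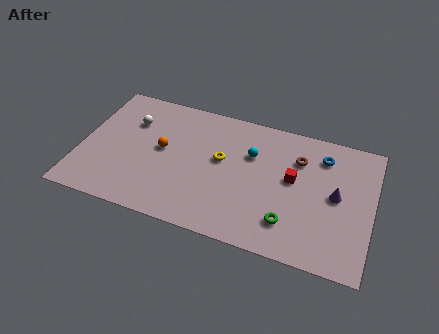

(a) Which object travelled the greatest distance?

the purple cone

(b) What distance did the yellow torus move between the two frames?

3.0

The yellow torus moved from about (8.4, 8.1) to (7.8, 5.2), a distance of √(0.6² + 2.9²) ≈ 3.0.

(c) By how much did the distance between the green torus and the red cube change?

-0.9

The distance was about 3.9 in the first image and 3.0 in the second, so they moved 0.9 units closer together.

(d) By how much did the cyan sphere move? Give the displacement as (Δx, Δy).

(2.8, 0.9)

The cyan sphere was at about (6.6, 5.2) and moved to about (9.4, 6.1).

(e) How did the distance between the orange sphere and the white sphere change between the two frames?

-2.8

The distance was about 5.2 in the first image and 2.4 in the second, so they moved 2.8 units closer together.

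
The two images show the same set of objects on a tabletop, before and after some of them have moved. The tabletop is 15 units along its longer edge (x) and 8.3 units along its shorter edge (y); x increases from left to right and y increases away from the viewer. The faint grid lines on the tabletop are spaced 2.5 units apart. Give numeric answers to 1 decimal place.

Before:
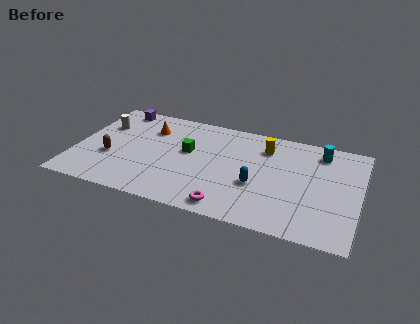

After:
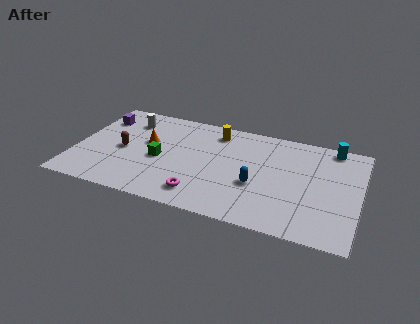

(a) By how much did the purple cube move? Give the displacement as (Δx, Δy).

(-0.8, -1.1)

The purple cube started near (1.8, 7.4) and ended near (1.0, 6.3).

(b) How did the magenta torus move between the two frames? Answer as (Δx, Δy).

(-1.5, 0.5)

From the two frames, the magenta torus sits at roughly (8.4, 1.0) before and (6.9, 1.5) after.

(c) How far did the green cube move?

1.8

From (5.9, 4.8) to (4.5, 3.7), the green cube covered √(1.4² + 1.1²) ≈ 1.8 units.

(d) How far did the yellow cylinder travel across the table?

2.7

The yellow cylinder moved from about (9.9, 6.4) to (7.2, 6.9), a distance of √(2.7² + 0.5²) ≈ 2.7.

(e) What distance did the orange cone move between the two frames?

1.2

The orange cone moved from about (3.7, 6.1) to (3.7, 4.9), a distance of √(0.0² + 1.2²) ≈ 1.2.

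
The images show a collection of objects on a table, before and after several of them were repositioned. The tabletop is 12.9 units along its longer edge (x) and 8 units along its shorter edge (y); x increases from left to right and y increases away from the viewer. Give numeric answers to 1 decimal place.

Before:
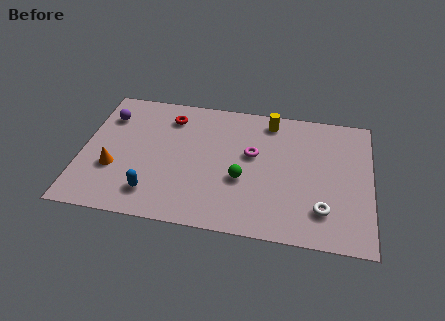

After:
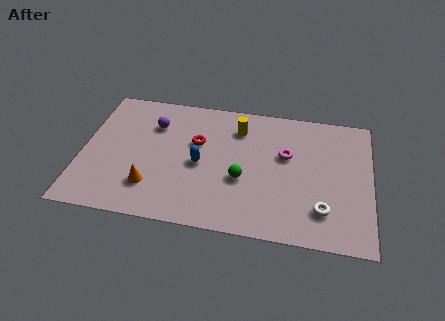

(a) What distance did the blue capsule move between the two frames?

2.9

The blue capsule was near (3.3, 1.6) before and (5.3, 3.7) after, so it travelled √(2.0² + 2.1²) ≈ 2.9 units.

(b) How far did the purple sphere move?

2.1

The purple sphere was near (1.0, 6.0) before and (3.1, 5.8) after, so it travelled √(2.1² + 0.2²) ≈ 2.1 units.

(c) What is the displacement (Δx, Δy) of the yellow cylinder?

(-1.4, -0.7)

From the two frames, the yellow cylinder sits at roughly (8.3, 6.9) before and (6.9, 6.2) after.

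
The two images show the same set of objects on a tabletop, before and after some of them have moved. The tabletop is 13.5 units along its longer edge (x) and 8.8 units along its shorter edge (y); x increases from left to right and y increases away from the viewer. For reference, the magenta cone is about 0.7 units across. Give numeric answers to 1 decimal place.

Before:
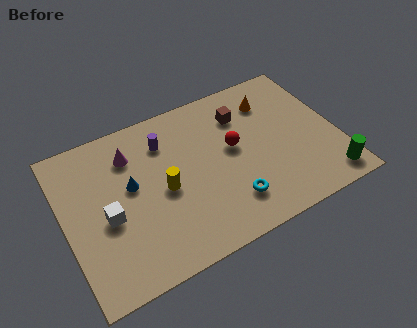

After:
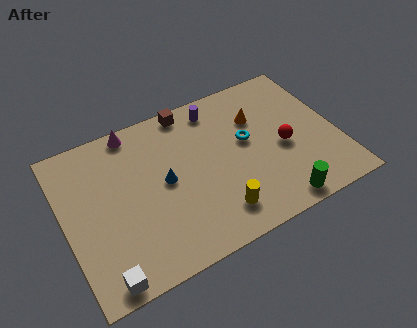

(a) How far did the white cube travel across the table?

3.1

The white cube moved from about (2.0, 3.8) to (1.4, 0.8), a distance of √(0.6² + 3.0²) ≈ 3.1.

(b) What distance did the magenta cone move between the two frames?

1.3

The magenta cone moved from about (3.5, 6.7) to (3.8, 8.0), a distance of √(0.3² + 1.3²) ≈ 1.3.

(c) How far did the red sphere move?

2.6

The red sphere was near (8.4, 4.9) before and (10.8, 3.9) after, so it travelled √(2.4² + 1.0²) ≈ 2.6 units.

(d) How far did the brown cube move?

2.9

From (9.1, 6.6) to (6.6, 8.0), the brown cube covered √(2.5² + 1.4²) ≈ 2.9 units.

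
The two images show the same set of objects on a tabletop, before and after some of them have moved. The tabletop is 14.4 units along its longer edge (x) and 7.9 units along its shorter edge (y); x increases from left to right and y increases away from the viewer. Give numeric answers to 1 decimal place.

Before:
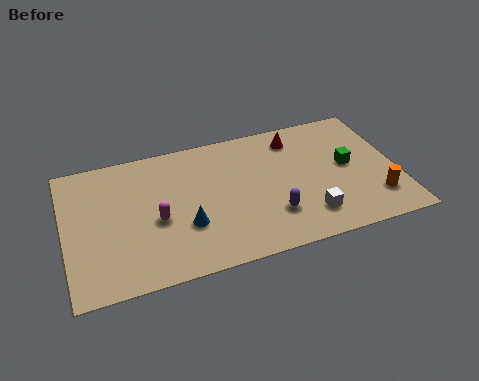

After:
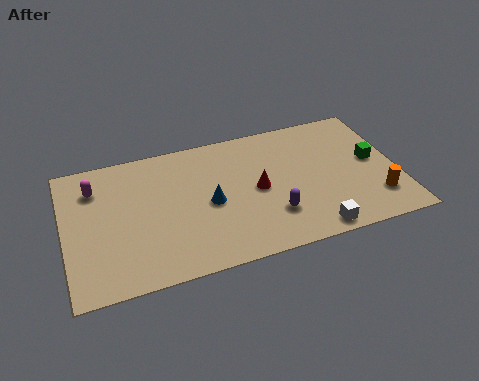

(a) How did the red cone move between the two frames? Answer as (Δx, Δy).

(-1.9, -2.6)

From the two frames, the red cone sits at roughly (10.2, 6.5) before and (8.3, 3.9) after.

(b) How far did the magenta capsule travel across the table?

3.6

From (3.9, 3.4) to (1.4, 6.0), the magenta capsule covered √(2.5² + 2.6²) ≈ 3.6 units.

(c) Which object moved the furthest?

the magenta capsule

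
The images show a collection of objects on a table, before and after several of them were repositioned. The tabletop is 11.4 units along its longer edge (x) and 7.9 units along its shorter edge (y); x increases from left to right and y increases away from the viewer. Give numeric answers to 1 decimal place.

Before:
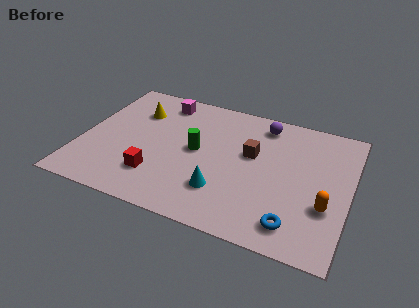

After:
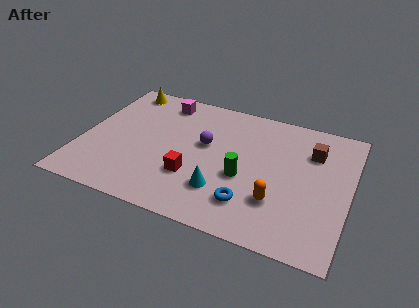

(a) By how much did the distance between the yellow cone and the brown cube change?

+3.3

Before: roughly 5.2 units apart; after: 8.5. That's 3.3 units further apart.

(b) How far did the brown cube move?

2.7

The brown cube was near (7.2, 4.7) before and (9.7, 5.7) after, so it travelled √(2.5² + 1.0²) ≈ 2.7 units.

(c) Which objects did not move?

the cyan cone and the magenta cube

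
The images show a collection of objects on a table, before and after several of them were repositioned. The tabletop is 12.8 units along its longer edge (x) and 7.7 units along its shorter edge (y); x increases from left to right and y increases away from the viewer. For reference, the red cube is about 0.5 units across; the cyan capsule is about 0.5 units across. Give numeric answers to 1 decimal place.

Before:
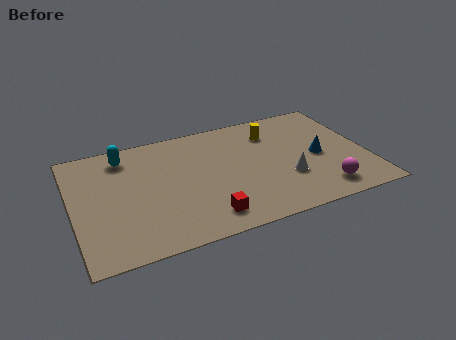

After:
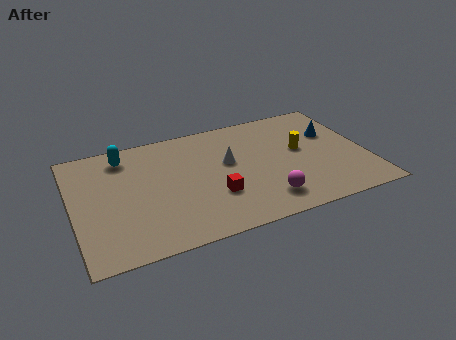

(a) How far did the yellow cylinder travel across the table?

1.9

The yellow cylinder was near (8.9, 5.9) before and (10.0, 4.3) after, so it travelled √(1.1² + 1.6²) ≈ 1.9 units.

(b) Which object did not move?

the cyan capsule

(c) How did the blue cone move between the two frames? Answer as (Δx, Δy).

(0.8, 1.4)

From the two frames, the blue cone sits at roughly (10.7, 3.6) before and (11.5, 5.0) after.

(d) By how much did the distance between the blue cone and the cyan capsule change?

+0.4

Before: roughly 8.8 units apart; after: 9.2. That's 0.4 units further apart.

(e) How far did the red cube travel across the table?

1.3

The red cube was near (5.5, 1.3) before and (6.0, 2.5) after, so it travelled √(0.5² + 1.2²) ≈ 1.3 units.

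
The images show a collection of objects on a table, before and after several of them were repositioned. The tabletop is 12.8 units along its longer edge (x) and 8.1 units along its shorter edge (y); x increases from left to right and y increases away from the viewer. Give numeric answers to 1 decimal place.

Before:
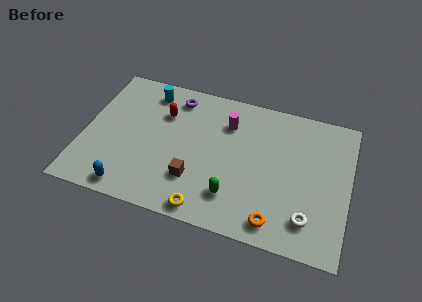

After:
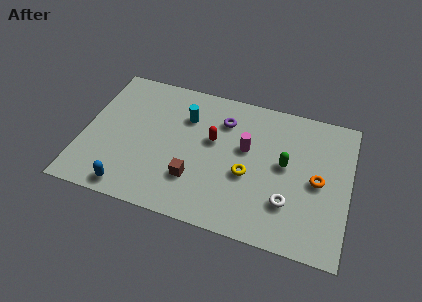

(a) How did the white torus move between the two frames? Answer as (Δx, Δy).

(-1.0, 0.6)

From the two frames, the white torus sits at roughly (11.0, 1.7) before and (10.0, 2.3) after.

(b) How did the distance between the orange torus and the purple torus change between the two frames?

-2.6

Before: roughly 7.8 units apart; after: 5.2. That's 2.6 units closer together.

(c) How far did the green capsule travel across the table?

3.4

The green capsule was near (7.4, 1.9) before and (9.7, 4.4) after, so it travelled √(2.3² + 2.5²) ≈ 3.4 units.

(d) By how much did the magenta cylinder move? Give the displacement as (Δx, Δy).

(1.0, -1.2)

The magenta cylinder started near (6.8, 6.0) and ended near (7.8, 4.8).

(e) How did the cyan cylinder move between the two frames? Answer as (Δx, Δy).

(1.9, -1.0)

From the two frames, the cyan cylinder sits at roughly (2.9, 6.8) before and (4.8, 5.8) after.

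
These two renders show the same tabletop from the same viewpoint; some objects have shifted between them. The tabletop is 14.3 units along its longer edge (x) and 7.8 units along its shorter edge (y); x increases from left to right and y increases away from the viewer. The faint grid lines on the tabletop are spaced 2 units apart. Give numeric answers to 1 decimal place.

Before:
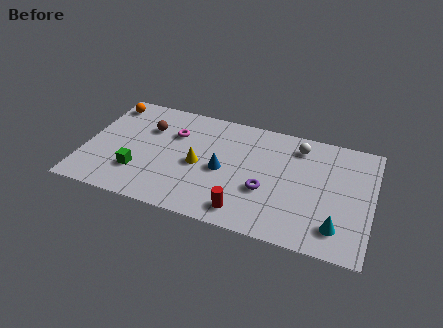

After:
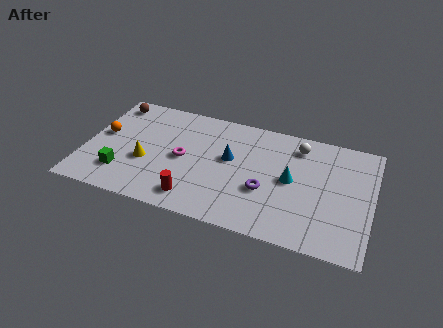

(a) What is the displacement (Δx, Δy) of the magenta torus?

(0.6, -1.6)

The magenta torus started near (4.3, 5.4) and ended near (4.9, 3.8).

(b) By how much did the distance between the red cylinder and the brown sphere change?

+0.5

They were about 6.7 units apart before and 7.2 after — 0.5 units further apart.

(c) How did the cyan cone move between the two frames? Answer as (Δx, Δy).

(-2.4, 2.4)

The cyan cone started near (12.7, 1.6) and ended near (10.3, 4.0).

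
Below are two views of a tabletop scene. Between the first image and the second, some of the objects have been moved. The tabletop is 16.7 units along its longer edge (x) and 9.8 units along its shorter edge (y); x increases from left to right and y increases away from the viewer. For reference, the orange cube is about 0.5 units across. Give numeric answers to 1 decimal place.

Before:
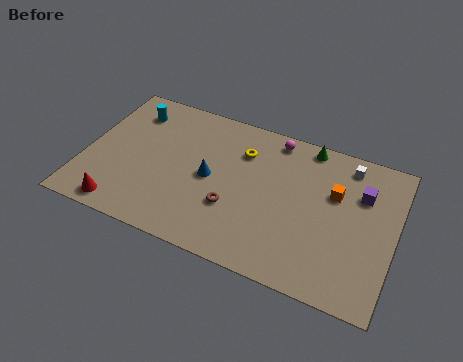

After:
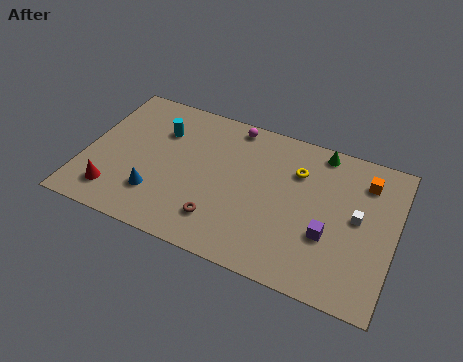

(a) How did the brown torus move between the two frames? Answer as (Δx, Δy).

(-0.6, -1.1)

The brown torus was at about (8.2, 3.3) and moved to about (7.6, 2.2).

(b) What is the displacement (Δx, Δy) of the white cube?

(0.8, -3.2)

From the two frames, the white cube sits at roughly (13.9, 8.4) before and (14.7, 5.2) after.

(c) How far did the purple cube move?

3.6

The purple cube moved from about (14.8, 6.8) to (13.3, 3.5), a distance of √(1.5² + 3.3²) ≈ 3.6.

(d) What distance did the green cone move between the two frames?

0.7

From (11.7, 8.9) to (12.4, 8.8), the green cone covered √(0.7² + 0.1²) ≈ 0.7 units.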